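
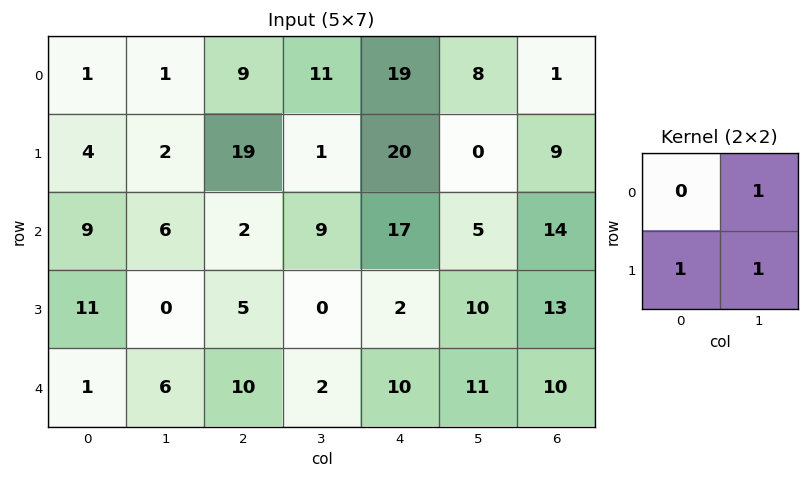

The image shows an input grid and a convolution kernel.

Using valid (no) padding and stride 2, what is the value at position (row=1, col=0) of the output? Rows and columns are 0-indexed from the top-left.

The receptive field on the input at this output position is [9 6 / 11 0]. Elementwise product with the kernel and sum: 6·1 + 11·1 + 0·1.

17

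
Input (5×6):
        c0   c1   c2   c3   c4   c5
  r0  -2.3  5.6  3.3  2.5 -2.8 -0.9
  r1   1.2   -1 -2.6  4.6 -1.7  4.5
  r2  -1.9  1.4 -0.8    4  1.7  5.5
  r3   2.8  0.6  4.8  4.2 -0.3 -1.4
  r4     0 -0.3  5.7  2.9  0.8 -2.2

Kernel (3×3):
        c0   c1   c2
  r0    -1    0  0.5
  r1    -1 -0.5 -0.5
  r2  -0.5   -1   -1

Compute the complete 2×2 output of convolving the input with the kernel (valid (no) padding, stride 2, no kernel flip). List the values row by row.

4.9 -8.85
-9.4 -11.65

Output[0,0]: The receptive field on the input at this output position is [-2.3 5.6 3.3 / 1.2 -1 -2.6 / -1.9 1.4 -0.8]. Elementwise product with the kernel and sum: -2.3·-1 + 3.3·0.5 + 1.2·-1 + -1·-0.5 + -2.6·-0.5 + -1.9·-0.5 + 1.4·-1 + -0.8·-1.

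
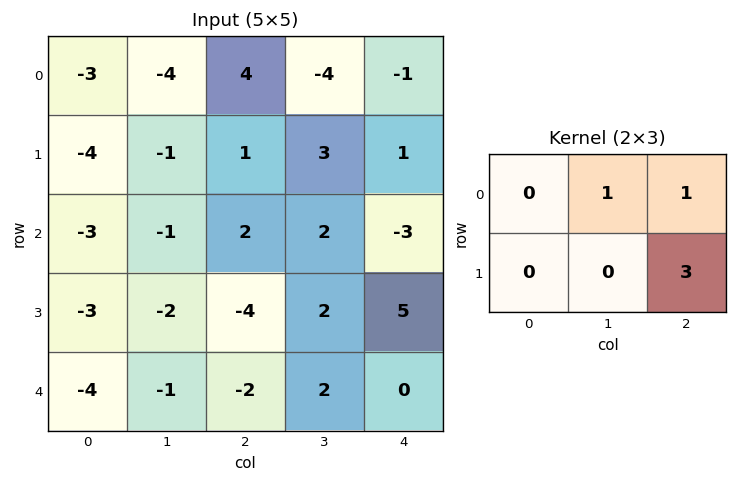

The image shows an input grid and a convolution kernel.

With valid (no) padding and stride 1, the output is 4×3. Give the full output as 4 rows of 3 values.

Output[0,0]: The receptive field on the input at this output position is [-3 -4 4 / -4 -1 1]. Elementwise product with the kernel and sum: -4·1 + 4·1 + 1·3.
Output[0,1]: The receptive field on the input at this output position is [-4 4 -4 / -1 1 3]. Elementwise product with the kernel and sum: 4·1 + -4·1 + 3·3.

3 9 -2
6 10 -5
-11 10 14
-12 4 7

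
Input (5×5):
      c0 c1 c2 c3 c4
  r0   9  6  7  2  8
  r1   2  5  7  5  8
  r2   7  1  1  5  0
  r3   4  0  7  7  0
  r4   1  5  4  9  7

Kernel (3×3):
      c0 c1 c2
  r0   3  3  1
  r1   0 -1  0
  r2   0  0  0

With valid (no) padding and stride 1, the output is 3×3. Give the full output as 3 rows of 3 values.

Output[0,0]: The receptive field on the input at this output position is [9 6 7 / 2 5 7 / 7 1 1]. Elementwise product with the kernel and sum: 9·3 + 6·3 + 7·1 + 5·-1.

47 34 30
27 40 39
25 4 11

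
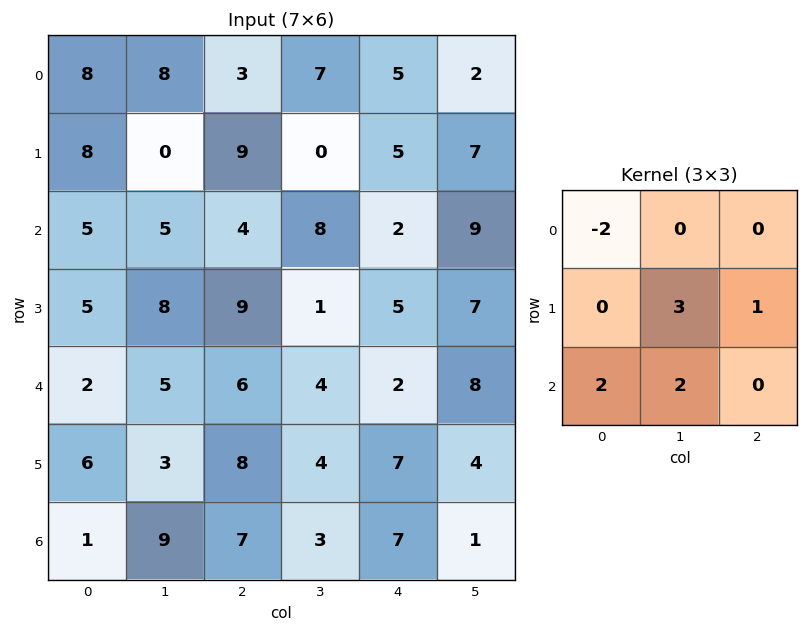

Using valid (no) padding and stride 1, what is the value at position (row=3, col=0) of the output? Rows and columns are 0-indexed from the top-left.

The receptive field on the input at this output position is [5 8 9 / 2 5 6 / 6 3 8]. Elementwise product with the kernel and sum: 5·-2 + 5·3 + 6·1 + 6·2 + 3·2.

29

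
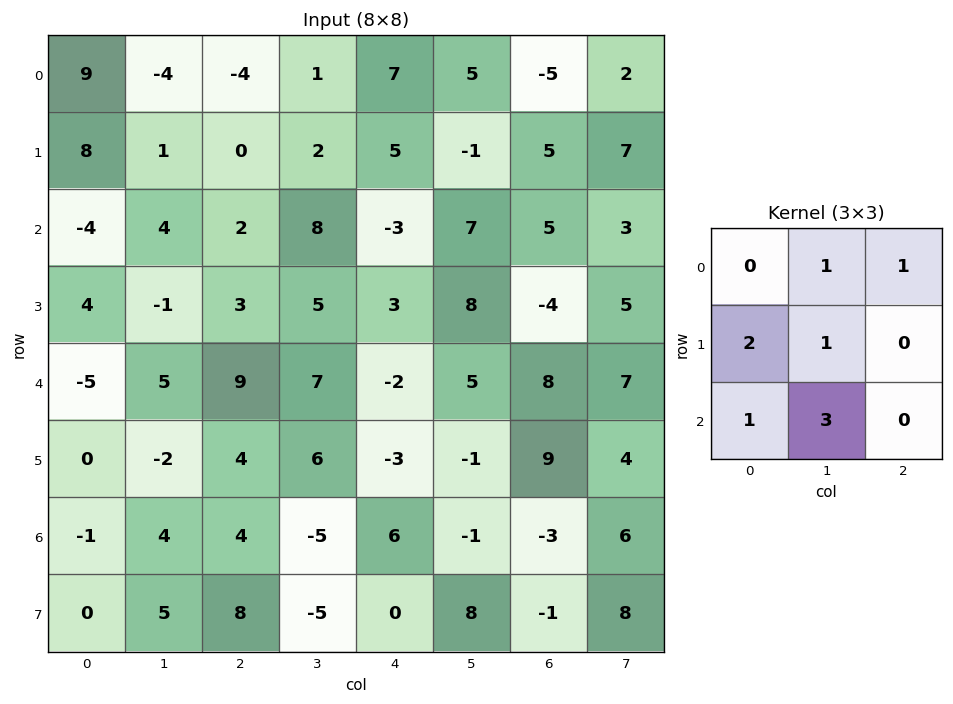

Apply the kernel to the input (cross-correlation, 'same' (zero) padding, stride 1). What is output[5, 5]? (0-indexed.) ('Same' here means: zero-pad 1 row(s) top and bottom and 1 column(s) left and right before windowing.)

9

The receptive field on the zero-padded input at this output position is [-2 5 8 / -3 -1 9 / 6 -1 -3]. Elementwise product with the kernel and sum: 5·1 + 8·1 + -3·2 + -1·1 + 6·1 + -1·3.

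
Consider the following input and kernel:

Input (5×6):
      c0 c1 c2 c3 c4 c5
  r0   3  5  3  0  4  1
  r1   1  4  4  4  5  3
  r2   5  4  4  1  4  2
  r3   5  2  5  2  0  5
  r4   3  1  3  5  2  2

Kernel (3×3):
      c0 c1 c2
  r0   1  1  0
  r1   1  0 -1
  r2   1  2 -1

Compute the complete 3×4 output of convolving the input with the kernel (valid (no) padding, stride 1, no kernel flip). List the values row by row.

14 19 4 12
10 21 17 5
11 10 21 9

Output[0,0]: The receptive field on the input at this output position is [3 5 3 / 1 4 4 / 5 4 4]. Elementwise product with the kernel and sum: 3·1 + 5·1 + 1·1 + 4·-1 + 5·1 + 4·2 + 4·-1.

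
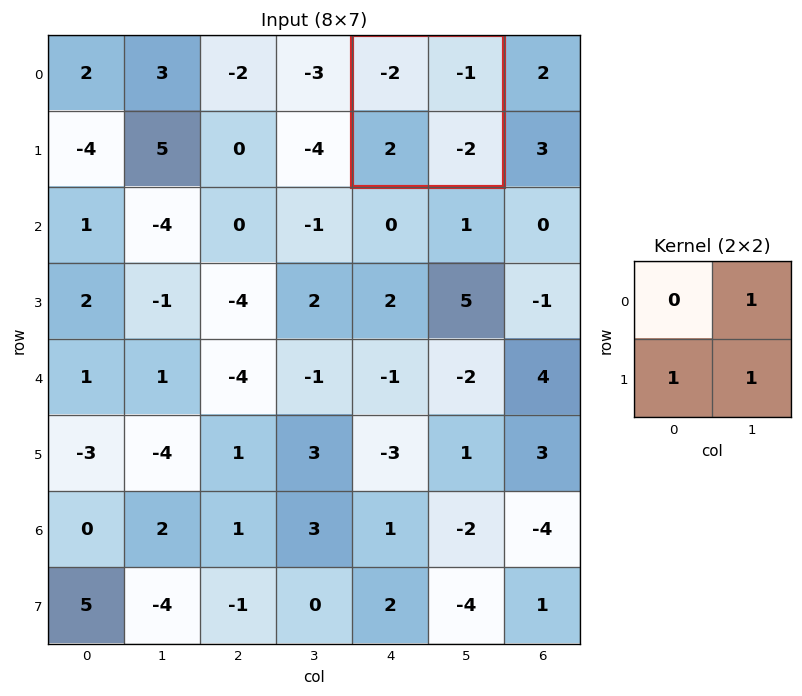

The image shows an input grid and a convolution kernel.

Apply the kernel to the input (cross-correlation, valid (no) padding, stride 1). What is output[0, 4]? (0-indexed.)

-1

The receptive field on the input at this output position is [-2 -1 / 2 -2]. Elementwise product with the kernel and sum: -1·1 + 2·1 + -2·1.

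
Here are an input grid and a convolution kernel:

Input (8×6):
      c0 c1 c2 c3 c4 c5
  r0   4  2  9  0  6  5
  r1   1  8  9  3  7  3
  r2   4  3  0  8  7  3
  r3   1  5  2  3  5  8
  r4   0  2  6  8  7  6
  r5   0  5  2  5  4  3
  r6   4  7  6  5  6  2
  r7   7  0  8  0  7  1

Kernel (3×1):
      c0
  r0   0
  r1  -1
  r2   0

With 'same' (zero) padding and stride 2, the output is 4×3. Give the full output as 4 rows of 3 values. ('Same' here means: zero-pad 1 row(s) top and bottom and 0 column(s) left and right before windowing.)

Output[0,0]: The receptive field on the zero-padded input at this output position is [0 / 4 / 1]. Elementwise product with the kernel and sum: 4·-1.
Output[0,1]: The receptive field on the zero-padded input at this output position is [0 / 9 / 9]. Elementwise product with the kernel and sum: 9·-1.

-4 -9 -6
-4 0 -7
0 -6 -7
-4 -6 -6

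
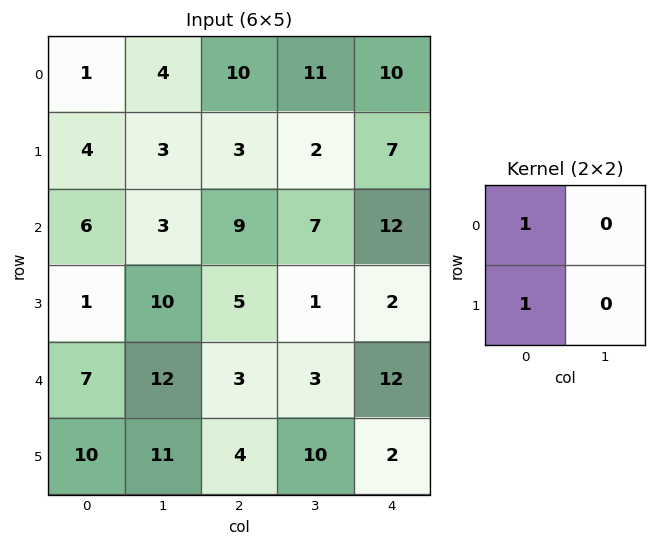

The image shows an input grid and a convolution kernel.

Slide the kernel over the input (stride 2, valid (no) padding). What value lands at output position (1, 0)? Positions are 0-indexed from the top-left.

The receptive field on the input at this output position is [6 3 / 1 10]. Elementwise product with the kernel and sum: 6·1 + 1·1.

7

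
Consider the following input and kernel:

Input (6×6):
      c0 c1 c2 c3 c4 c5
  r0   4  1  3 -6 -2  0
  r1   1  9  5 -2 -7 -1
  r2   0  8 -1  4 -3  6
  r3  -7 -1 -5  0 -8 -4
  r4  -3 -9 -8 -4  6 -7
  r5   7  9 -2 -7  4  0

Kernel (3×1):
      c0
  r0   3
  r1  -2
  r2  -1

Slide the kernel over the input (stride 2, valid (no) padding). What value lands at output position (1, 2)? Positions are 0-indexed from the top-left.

The receptive field on the input at this output position is [-3 / -8 / 6]. Elementwise product with the kernel and sum: -3·3 + -8·-2 + 6·-1.

1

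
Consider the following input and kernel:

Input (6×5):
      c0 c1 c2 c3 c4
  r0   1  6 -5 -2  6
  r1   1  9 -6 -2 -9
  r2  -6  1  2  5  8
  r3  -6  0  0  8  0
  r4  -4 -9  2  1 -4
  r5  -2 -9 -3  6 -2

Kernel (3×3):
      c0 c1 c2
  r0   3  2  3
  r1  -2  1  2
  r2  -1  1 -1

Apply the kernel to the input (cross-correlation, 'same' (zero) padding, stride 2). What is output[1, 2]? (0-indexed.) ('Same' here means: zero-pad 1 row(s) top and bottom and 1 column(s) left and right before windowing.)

-34

The receptive field on the zero-padded input at this output position is [-2 -9 0 / 5 8 0 / 8 0 0]. Elementwise product with the kernel and sum: -2·3 + -9·2 + 0·3 + 5·-2 + 8·1 + 0·2 + 8·-1 + 0·1 + 0·-1.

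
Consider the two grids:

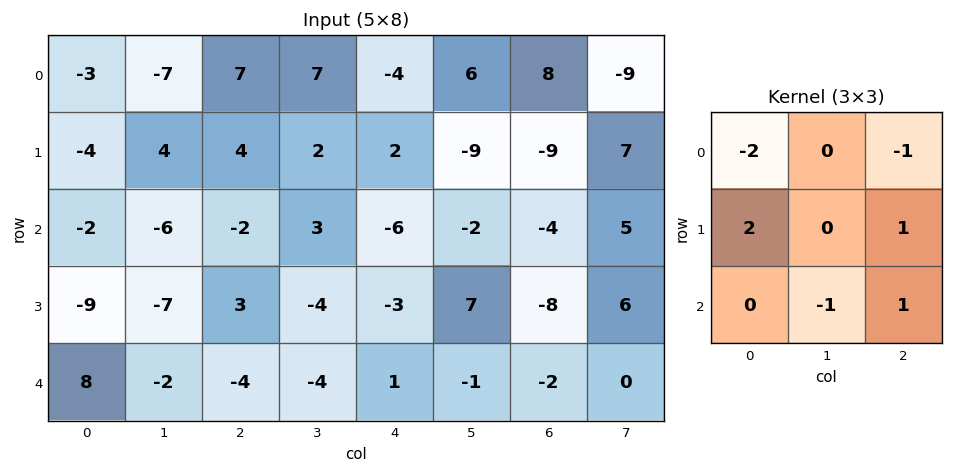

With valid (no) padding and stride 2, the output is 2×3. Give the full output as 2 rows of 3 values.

Output[0,0]: The receptive field on the input at this output position is [-3 -7 7 / -4 4 4 / -2 -6 -2]. Elementwise product with the kernel and sum: -3·-2 + 7·-1 + -4·2 + 4·1 + -6·-1 + -2·1.

-1 -9 -7
-11 18 1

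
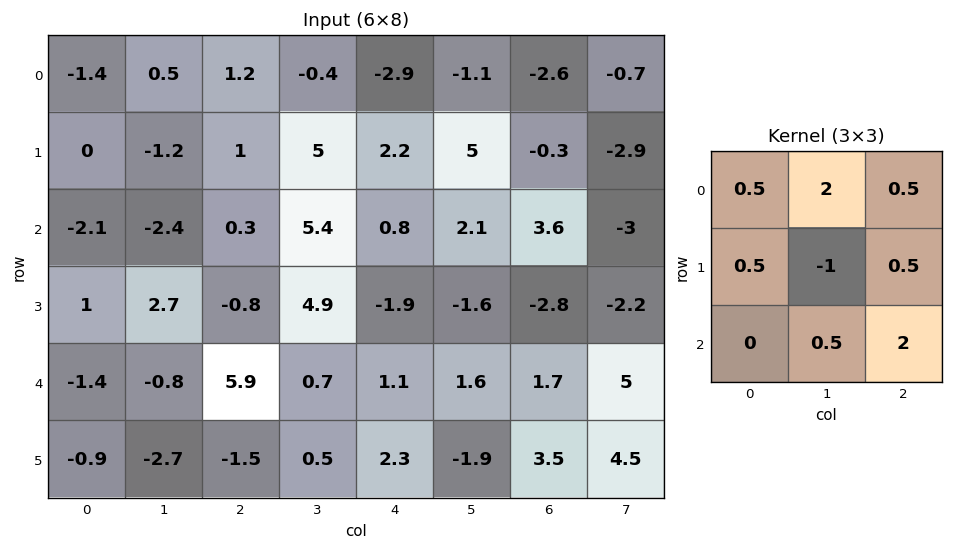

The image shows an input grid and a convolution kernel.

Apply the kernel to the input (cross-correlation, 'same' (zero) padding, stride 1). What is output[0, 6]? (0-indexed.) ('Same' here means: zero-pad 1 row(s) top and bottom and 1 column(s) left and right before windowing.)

The receptive field on the zero-padded input at this output position is [0 0 0 / -1.1 -2.6 -0.7 / 5 -0.3 -2.9]. Elementwise product with the kernel and sum: 0·0.5 + 0·2 + 0·0.5 + -1.1·0.5 + -2.6·-1 + -0.7·0.5 + -0.3·0.5 + -2.9·2.

-4.25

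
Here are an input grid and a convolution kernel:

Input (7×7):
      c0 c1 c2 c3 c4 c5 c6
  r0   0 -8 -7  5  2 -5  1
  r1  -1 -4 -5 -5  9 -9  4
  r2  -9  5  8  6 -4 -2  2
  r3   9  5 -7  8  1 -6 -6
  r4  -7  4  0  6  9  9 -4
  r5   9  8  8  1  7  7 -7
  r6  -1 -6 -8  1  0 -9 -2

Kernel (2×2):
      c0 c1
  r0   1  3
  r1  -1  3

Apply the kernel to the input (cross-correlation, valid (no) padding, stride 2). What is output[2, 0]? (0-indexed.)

The receptive field on the input at this output position is [-7 4 / 9 8]. Elementwise product with the kernel and sum: -7·1 + 4·3 + 9·-1 + 8·3.

20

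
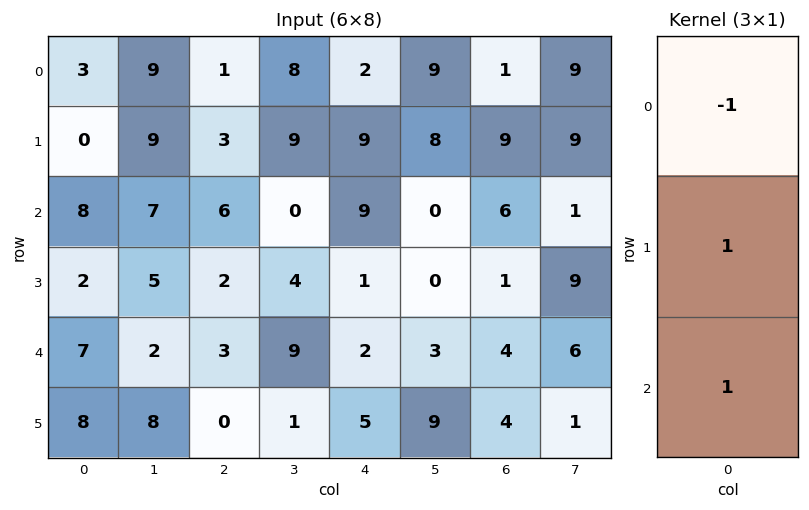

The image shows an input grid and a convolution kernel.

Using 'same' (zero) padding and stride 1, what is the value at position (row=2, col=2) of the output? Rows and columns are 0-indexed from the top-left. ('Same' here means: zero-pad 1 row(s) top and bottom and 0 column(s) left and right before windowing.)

The receptive field on the zero-padded input at this output position is [3 / 6 / 2]. Elementwise product with the kernel and sum: 3·-1 + 6·1 + 2·1.

5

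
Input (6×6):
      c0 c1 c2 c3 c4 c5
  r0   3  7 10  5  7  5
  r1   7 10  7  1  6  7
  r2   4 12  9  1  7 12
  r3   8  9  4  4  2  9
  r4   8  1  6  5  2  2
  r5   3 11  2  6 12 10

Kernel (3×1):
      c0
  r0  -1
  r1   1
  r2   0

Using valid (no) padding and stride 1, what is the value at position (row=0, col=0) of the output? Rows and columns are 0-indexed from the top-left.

4

The receptive field on the input at this output position is [3 / 7 / 4]. Elementwise product with the kernel and sum: 3·-1 + 7·1.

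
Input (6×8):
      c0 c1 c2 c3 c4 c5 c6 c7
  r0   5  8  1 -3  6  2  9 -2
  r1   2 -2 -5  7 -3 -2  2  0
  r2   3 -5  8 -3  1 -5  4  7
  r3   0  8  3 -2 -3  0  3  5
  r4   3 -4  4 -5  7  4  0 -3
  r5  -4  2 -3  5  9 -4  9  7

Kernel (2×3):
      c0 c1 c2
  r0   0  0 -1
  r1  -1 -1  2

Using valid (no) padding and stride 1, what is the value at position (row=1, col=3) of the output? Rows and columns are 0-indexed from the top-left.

-6

The receptive field on the input at this output position is [7 -3 -2 / -3 1 -5]. Elementwise product with the kernel and sum: -2·-1 + -3·-1 + 1·-1 + -5·2.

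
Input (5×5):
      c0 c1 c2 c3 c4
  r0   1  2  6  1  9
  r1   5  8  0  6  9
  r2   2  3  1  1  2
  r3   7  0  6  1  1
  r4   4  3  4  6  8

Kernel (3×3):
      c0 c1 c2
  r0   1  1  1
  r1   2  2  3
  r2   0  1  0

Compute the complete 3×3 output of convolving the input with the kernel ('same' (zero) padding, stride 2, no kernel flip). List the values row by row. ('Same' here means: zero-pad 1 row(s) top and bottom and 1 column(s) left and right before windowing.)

13 19 29
33 31 22
24 39 30

Output[0,0]: The receptive field on the zero-padded input at this output position is [0 0 0 / 0 1 2 / 0 5 8]. Elementwise product with the kernel and sum: 0·1 + 0·1 + 0·1 + 0·2 + 1·2 + 2·3 + 5·1.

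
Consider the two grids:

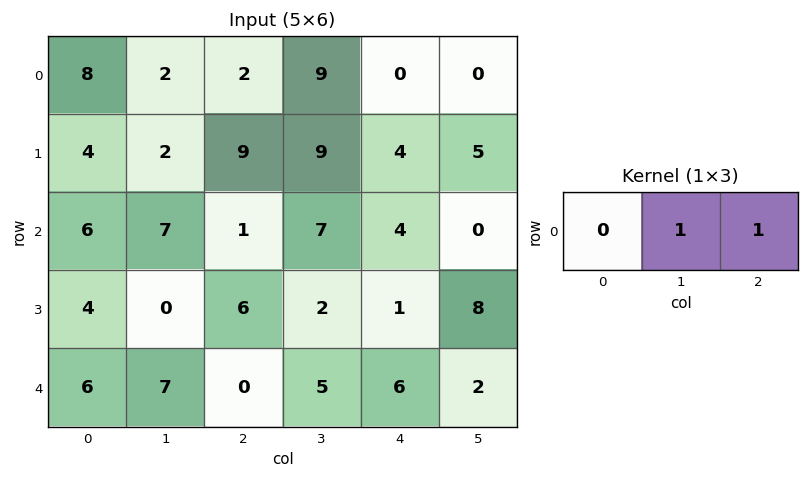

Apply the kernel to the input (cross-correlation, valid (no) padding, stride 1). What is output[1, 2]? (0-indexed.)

The receptive field on the input at this output position is [9 9 4]. Elementwise product with the kernel and sum: 9·1 + 4·1.

13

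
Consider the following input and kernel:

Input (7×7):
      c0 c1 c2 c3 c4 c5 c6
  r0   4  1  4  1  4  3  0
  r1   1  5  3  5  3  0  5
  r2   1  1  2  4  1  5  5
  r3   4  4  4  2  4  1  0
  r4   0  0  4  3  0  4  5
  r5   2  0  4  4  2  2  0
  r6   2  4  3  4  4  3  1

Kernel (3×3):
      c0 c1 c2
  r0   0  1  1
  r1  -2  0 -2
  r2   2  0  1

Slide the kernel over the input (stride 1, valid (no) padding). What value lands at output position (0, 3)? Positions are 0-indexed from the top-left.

10

The receptive field on the input at this output position is [1 4 3 / 5 3 0 / 4 1 5]. Elementwise product with the kernel and sum: 4·1 + 3·1 + 5·-2 + 0·-2 + 4·2 + 5·1.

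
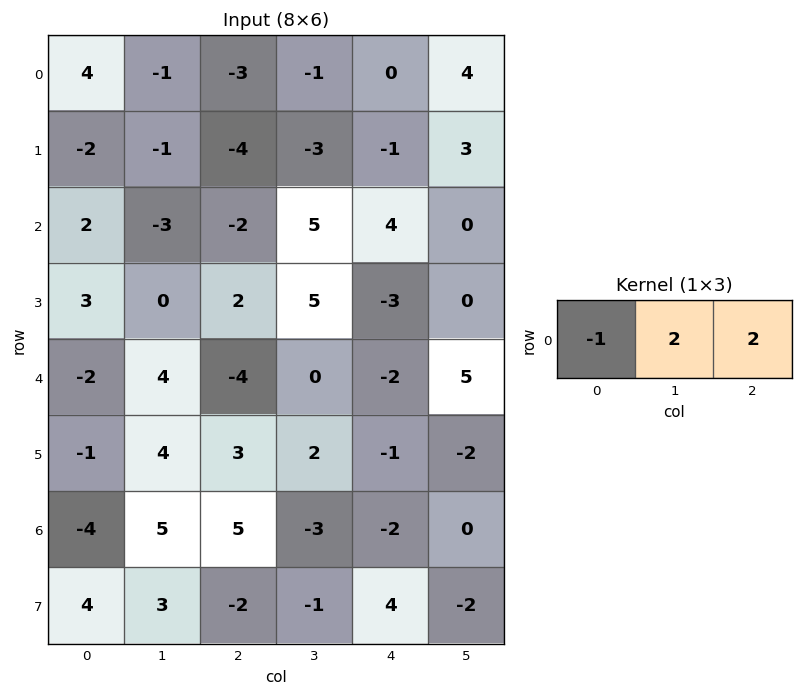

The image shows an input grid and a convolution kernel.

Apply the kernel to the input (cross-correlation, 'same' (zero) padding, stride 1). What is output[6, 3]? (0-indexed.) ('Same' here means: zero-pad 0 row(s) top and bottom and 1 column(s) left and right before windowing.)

-15

The receptive field on the zero-padded input at this output position is [5 -3 -2]. Elementwise product with the kernel and sum: 5·-1 + -3·2 + -2·2.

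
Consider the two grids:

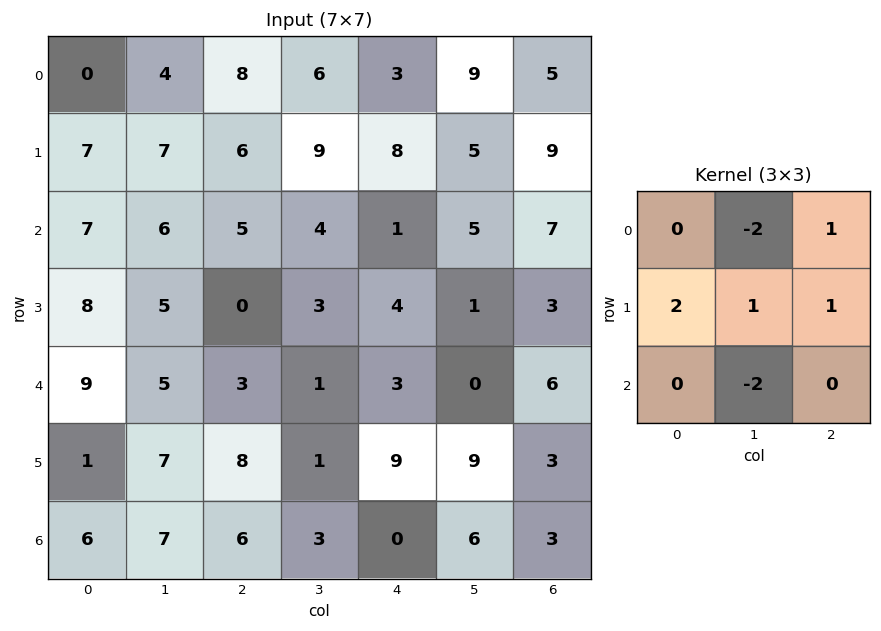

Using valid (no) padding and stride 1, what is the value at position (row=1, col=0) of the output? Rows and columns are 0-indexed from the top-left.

The receptive field on the input at this output position is [7 7 6 / 7 6 5 / 8 5 0]. Elementwise product with the kernel and sum: 7·-2 + 6·1 + 7·2 + 6·1 + 5·1 + 5·-2.

7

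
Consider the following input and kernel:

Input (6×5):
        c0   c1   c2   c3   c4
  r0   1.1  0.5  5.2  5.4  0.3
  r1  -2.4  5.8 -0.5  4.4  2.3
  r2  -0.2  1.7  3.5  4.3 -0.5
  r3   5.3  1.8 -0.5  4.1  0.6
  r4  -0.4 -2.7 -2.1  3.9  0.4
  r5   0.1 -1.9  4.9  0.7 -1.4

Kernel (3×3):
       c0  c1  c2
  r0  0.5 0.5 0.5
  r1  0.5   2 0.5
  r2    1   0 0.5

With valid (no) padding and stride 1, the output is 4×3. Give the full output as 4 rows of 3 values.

Output[0,0]: The receptive field on the input at this output position is [1.1 0.5 5.2 / -2.4 5.8 -0.5 / -0.2 1.7 3.5]. Elementwise product with the kernel and sum: 1.1·0.5 + 0.5·0.5 + 5.2·0.5 + -2.4·0.5 + 5.8·2 + -0.5·0.5 + -0.2·1 + 3.5·0.5.

15.1 13.5 18.4
11.55 18.7 13
7.05 5.95 10
-0.8 -2.45 13.25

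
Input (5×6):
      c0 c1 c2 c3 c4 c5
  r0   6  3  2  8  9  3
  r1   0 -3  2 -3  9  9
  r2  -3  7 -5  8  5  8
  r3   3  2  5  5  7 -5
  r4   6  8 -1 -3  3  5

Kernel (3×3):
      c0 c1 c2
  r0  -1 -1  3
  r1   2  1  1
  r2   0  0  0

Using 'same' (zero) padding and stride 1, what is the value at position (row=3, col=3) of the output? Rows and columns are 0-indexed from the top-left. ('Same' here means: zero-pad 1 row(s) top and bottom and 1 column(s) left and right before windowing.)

34

The receptive field on the zero-padded input at this output position is [-5 8 5 / 5 5 7 / -1 -3 3]. Elementwise product with the kernel and sum: -5·-1 + 8·-1 + 5·3 + 5·2 + 5·1 + 7·1.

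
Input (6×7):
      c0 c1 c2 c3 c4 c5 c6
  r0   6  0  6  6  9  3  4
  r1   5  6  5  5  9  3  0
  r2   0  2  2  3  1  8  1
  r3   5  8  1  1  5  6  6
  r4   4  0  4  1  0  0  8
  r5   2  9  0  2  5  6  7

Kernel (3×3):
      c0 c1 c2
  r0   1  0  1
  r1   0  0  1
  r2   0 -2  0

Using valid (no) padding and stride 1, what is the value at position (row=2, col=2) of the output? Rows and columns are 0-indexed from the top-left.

6

The receptive field on the input at this output position is [2 3 1 / 1 1 5 / 4 1 0]. Elementwise product with the kernel and sum: 2·1 + 1·1 + 5·1 + 1·-2.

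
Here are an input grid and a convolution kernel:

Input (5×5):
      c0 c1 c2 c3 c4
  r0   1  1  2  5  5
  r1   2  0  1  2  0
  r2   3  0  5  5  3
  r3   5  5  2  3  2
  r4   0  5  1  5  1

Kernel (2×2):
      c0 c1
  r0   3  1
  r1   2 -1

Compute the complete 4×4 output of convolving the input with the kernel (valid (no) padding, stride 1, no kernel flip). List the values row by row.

8 4 11 24
12 -4 10 13
14 13 21 22
15 26 6 20

Output[0,0]: The receptive field on the input at this output position is [1 1 / 2 0]. Elementwise product with the kernel and sum: 1·3 + 1·1 + 2·2 + 0·-1.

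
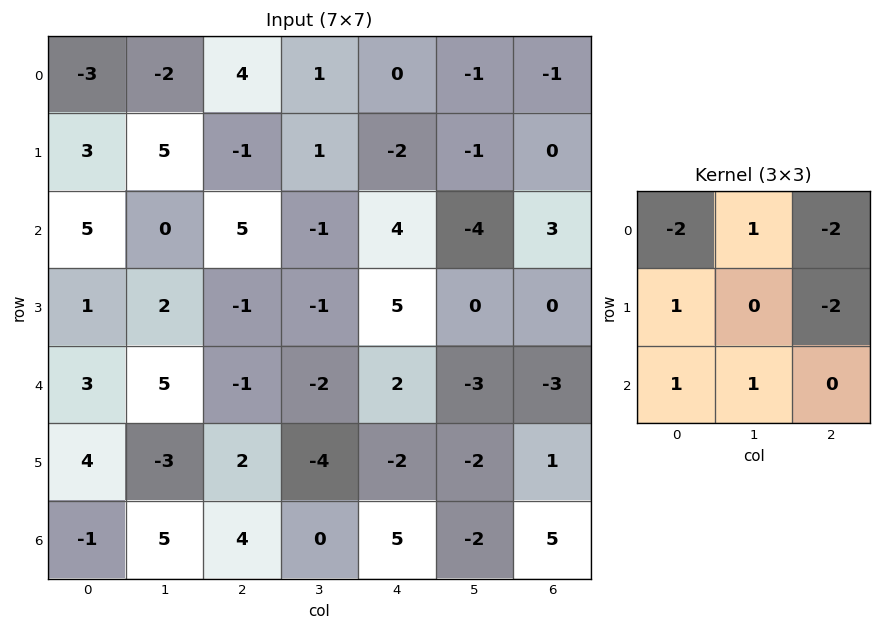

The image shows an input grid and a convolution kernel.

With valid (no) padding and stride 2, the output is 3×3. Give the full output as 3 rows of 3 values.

6 0 -1
-9 -33 -14
5 6 -2

Output[0,0]: The receptive field on the input at this output position is [-3 -2 4 / 3 5 -1 / 5 0 5]. Elementwise product with the kernel and sum: -3·-2 + -2·1 + 4·-2 + 3·1 + -1·-2 + 5·1 + 0·1.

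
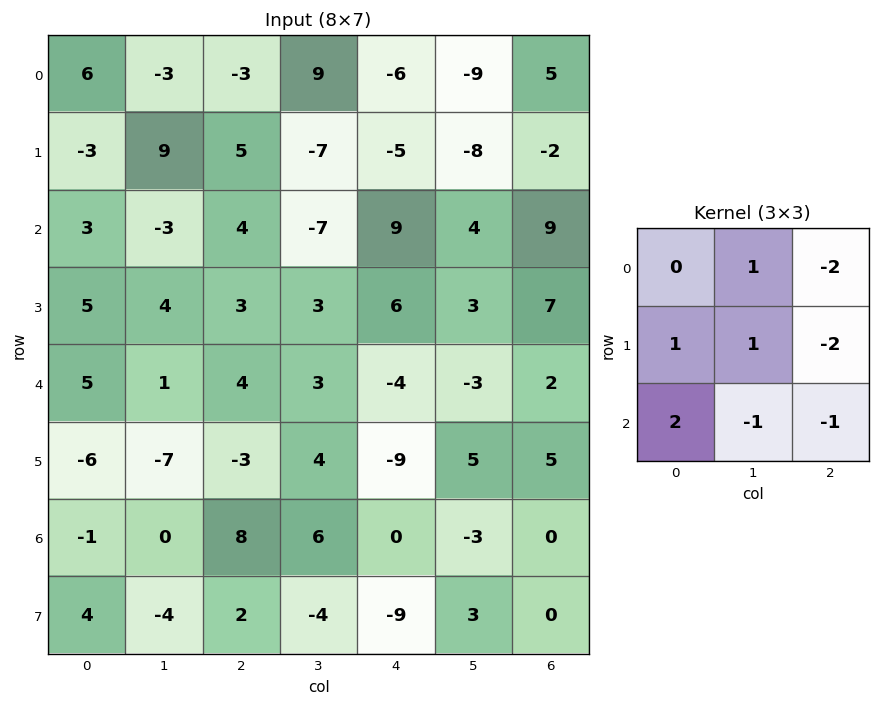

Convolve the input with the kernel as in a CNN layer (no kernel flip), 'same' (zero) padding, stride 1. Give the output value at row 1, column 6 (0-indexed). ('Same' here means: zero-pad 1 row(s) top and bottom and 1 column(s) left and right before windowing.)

-6

The receptive field on the zero-padded input at this output position is [-9 5 0 / -8 -2 0 / 4 9 0]. Elementwise product with the kernel and sum: 5·1 + 0·-2 + -8·1 + -2·1 + 0·-2 + 4·2 + 9·-1 + 0·-1.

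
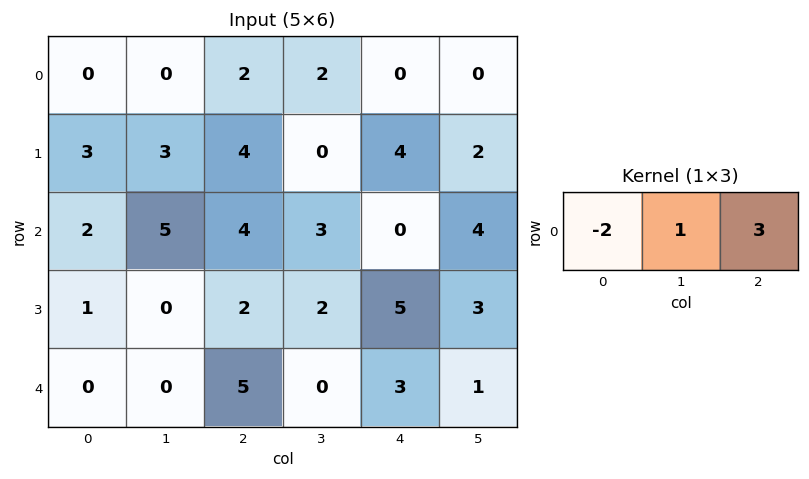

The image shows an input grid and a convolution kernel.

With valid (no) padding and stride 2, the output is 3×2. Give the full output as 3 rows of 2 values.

6 -2
13 -5
15 -1

Output[0,0]: The receptive field on the input at this output position is [0 0 2]. Elementwise product with the kernel and sum: 0·-2 + 0·1 + 2·3.
Output[0,1]: The receptive field on the input at this output position is [2 2 0]. Elementwise product with the kernel and sum: 2·-2 + 2·1 + 0·3.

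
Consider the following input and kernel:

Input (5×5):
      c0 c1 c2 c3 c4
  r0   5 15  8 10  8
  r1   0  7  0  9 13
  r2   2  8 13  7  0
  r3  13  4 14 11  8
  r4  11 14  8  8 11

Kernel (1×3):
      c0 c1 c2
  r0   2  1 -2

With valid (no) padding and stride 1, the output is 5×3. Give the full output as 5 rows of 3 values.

Output[0,0]: The receptive field on the input at this output position is [5 15 8]. Elementwise product with the kernel and sum: 5·2 + 15·1 + 8·-2.

9 18 10
7 -4 -17
-14 15 33
2 0 23
20 20 2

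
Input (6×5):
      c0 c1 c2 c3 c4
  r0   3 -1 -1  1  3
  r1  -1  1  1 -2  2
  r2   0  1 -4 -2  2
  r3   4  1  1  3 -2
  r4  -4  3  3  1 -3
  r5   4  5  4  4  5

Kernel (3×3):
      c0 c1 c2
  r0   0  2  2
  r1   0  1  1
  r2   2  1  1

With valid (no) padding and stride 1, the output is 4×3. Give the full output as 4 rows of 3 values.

-5 -5 0
11 -2 3
-6 2 5
27 30 17

Output[0,0]: The receptive field on the input at this output position is [3 -1 -1 / -1 1 1 / 0 1 -4]. Elementwise product with the kernel and sum: -1·2 + -1·2 + 1·1 + 1·1 + 0·2 + 1·1 + -4·1.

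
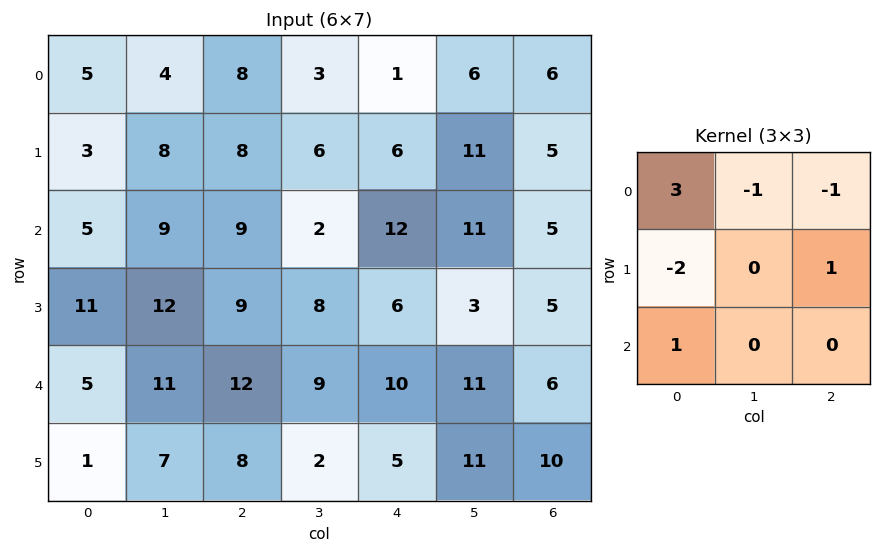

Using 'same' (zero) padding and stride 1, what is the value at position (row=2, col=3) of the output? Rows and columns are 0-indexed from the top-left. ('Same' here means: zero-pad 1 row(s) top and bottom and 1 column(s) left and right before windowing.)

The receptive field on the zero-padded input at this output position is [8 6 6 / 9 2 12 / 9 8 6]. Elementwise product with the kernel and sum: 8·3 + 6·-1 + 6·-1 + 9·-2 + 12·1 + 9·1.

15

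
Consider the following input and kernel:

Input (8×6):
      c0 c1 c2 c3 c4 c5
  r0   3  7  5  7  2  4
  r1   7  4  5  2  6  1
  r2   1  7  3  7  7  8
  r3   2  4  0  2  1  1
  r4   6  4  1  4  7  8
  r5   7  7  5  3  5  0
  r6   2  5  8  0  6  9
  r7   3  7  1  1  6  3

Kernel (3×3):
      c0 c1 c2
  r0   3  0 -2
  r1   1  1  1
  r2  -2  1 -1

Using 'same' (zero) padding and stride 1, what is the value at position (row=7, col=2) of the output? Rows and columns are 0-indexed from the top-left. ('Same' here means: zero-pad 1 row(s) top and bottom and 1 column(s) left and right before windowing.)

The receptive field on the zero-padded input at this output position is [5 8 0 / 7 1 1 / 0 0 0]. Elementwise product with the kernel and sum: 5·3 + 0·-2 + 7·1 + 1·1 + 1·1 + 0·-2 + 0·1 + 0·-1.

24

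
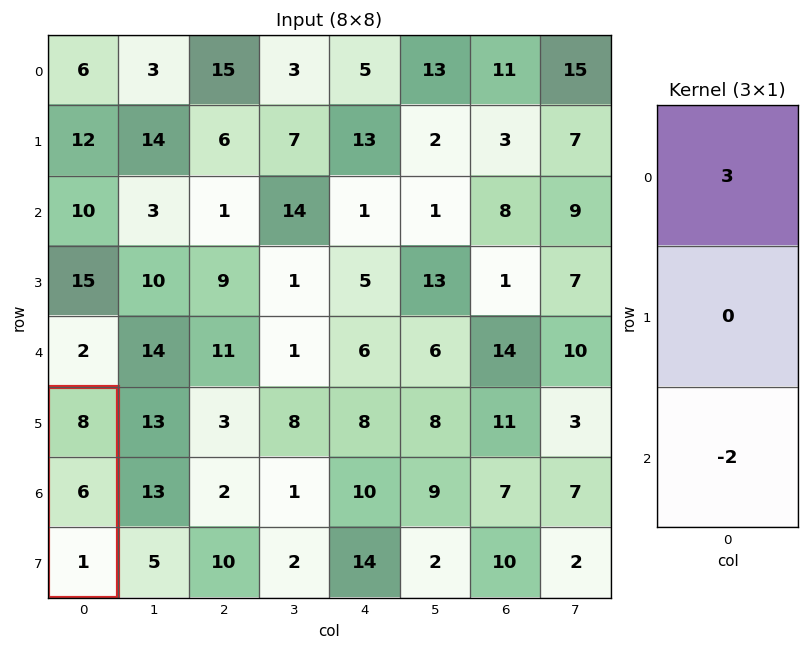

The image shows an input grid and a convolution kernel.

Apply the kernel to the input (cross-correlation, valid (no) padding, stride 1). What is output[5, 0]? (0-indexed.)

22

The receptive field on the input at this output position is [8 / 6 / 1]. Elementwise product with the kernel and sum: 8·3 + 1·-2.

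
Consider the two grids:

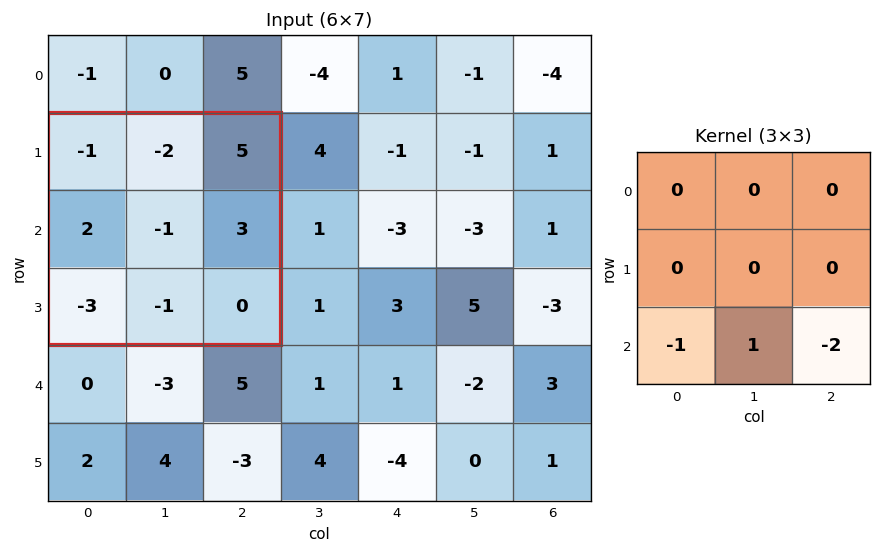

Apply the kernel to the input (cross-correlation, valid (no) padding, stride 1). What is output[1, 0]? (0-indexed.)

2

The receptive field on the input at this output position is [-1 -2 5 / 2 -1 3 / -3 -1 0]. Elementwise product with the kernel and sum: -3·-1 + -1·1 + 0·-2.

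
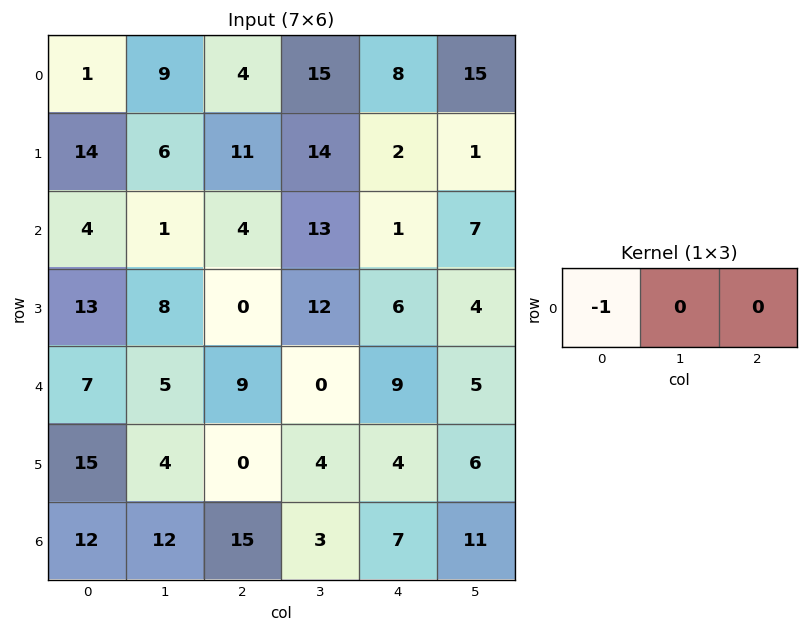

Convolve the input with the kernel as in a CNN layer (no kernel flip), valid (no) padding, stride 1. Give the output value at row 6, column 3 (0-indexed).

-3

The receptive field on the input at this output position is [3 7 11]. Elementwise product with the kernel and sum: 3·-1.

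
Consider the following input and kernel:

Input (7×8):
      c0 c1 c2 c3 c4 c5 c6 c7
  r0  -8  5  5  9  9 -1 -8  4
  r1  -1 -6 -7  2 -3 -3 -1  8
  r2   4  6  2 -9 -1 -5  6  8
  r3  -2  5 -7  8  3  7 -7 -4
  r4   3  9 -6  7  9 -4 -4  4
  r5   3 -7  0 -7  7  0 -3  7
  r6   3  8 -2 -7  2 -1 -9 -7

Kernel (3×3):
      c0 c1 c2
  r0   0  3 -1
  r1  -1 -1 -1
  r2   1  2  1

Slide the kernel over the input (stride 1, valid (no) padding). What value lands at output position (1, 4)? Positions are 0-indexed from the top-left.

2

The receptive field on the input at this output position is [-3 -3 -1 / -1 -5 6 / 3 7 -7]. Elementwise product with the kernel and sum: -3·3 + -1·-1 + -1·-1 + -5·-1 + 6·-1 + 3·1 + 7·2 + -7·1.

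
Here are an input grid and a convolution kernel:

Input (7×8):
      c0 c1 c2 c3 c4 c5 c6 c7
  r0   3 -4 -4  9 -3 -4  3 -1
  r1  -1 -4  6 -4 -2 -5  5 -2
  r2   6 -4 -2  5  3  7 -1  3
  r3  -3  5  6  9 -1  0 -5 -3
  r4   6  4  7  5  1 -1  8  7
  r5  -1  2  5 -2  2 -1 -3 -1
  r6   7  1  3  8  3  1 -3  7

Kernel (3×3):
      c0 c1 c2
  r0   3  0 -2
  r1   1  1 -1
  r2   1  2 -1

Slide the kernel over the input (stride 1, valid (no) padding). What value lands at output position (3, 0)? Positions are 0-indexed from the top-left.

The receptive field on the input at this output position is [-3 5 6 / 6 4 7 / -1 2 5]. Elementwise product with the kernel and sum: -3·3 + 6·-2 + 6·1 + 4·1 + 7·-1 + -1·1 + 2·2 + 5·-1.

-20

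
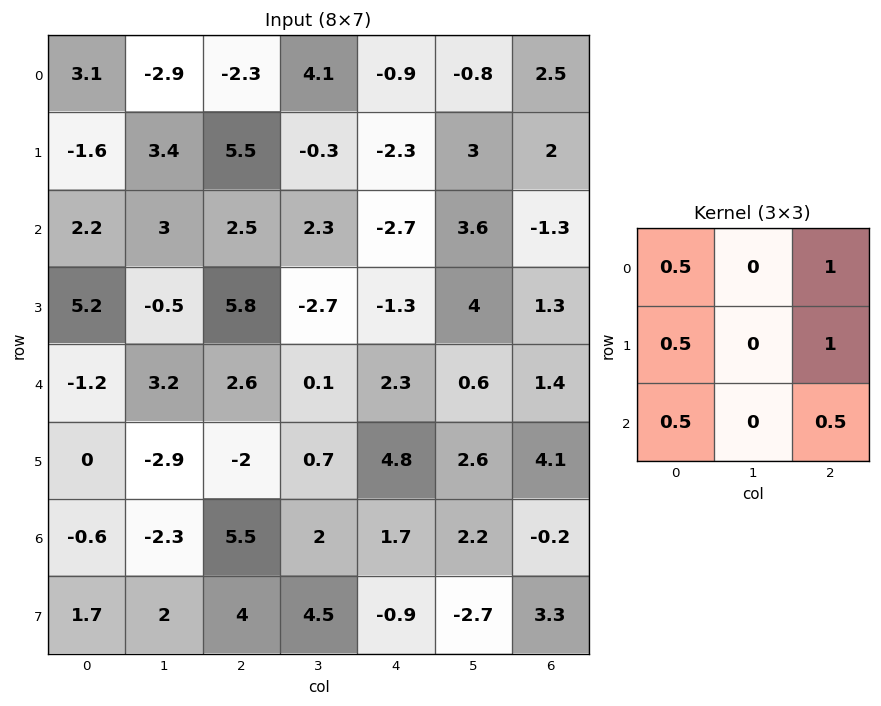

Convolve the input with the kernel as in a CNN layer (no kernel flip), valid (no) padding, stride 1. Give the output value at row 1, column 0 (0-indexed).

The receptive field on the input at this output position is [-1.6 3.4 5.5 / 2.2 3 2.5 / 5.2 -0.5 5.8]. Elementwise product with the kernel and sum: -1.6·0.5 + 5.5·1 + 2.2·0.5 + 2.5·1 + 5.2·0.5 + 5.8·0.5.

13.8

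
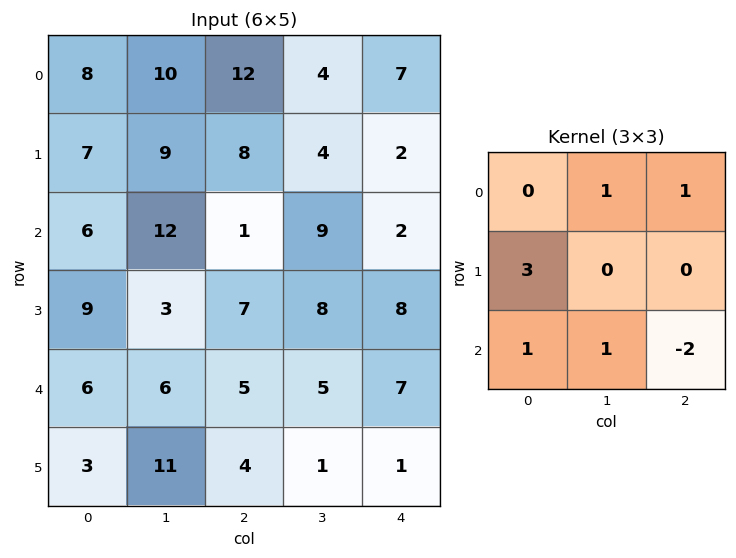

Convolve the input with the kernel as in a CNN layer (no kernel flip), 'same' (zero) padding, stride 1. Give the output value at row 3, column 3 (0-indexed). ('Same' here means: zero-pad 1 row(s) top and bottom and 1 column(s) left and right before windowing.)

The receptive field on the zero-padded input at this output position is [1 9 2 / 7 8 8 / 5 5 7]. Elementwise product with the kernel and sum: 9·1 + 2·1 + 7·3 + 5·1 + 5·1 + 7·-2.

28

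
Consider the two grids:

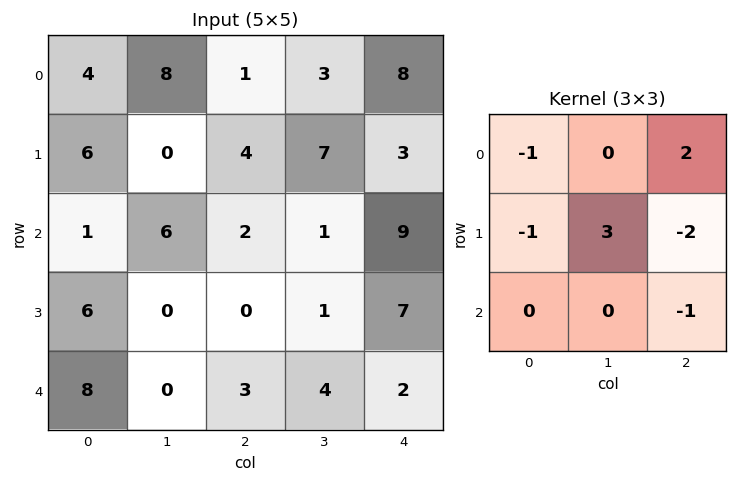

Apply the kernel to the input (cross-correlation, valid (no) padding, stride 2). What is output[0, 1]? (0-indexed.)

The receptive field on the input at this output position is [1 3 8 / 4 7 3 / 2 1 9]. Elementwise product with the kernel and sum: 1·-1 + 8·2 + 4·-1 + 7·3 + 3·-2 + 9·-1.

17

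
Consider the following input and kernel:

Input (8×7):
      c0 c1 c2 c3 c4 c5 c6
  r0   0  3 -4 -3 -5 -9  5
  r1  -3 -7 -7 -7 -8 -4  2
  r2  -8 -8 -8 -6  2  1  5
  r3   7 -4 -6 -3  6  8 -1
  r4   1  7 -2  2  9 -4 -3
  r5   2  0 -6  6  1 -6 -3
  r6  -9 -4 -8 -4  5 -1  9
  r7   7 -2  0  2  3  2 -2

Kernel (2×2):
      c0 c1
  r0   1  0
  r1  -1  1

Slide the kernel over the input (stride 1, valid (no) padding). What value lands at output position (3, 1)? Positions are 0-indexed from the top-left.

-13

The receptive field on the input at this output position is [-4 -6 / 7 -2]. Elementwise product with the kernel and sum: -4·1 + 7·-1 + -2·1.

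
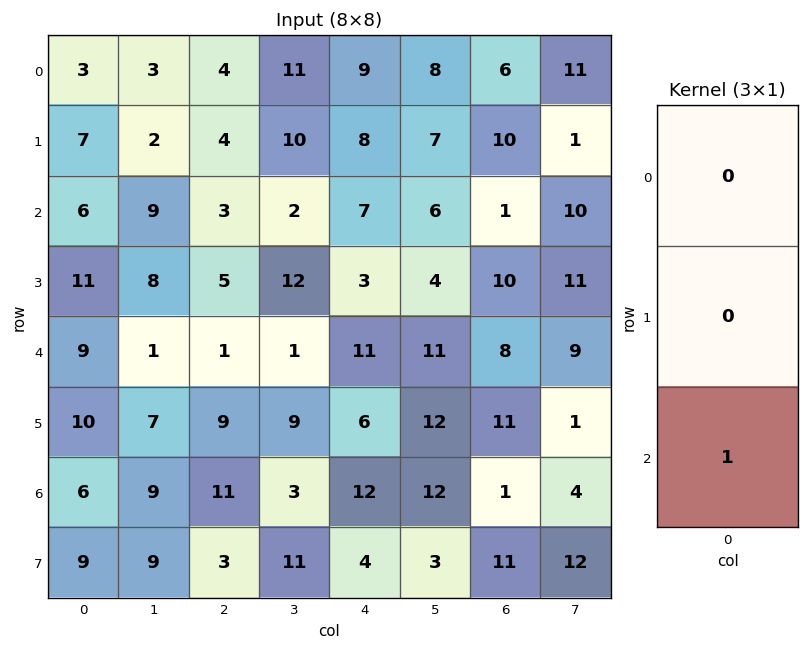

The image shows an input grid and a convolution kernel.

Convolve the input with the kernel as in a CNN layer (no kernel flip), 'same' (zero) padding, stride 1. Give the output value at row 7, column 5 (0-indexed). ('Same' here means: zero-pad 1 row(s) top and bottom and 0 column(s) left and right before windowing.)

The receptive field on the zero-padded input at this output position is [12 / 3 / 0]. Elementwise product with the kernel and sum: 0·1.

0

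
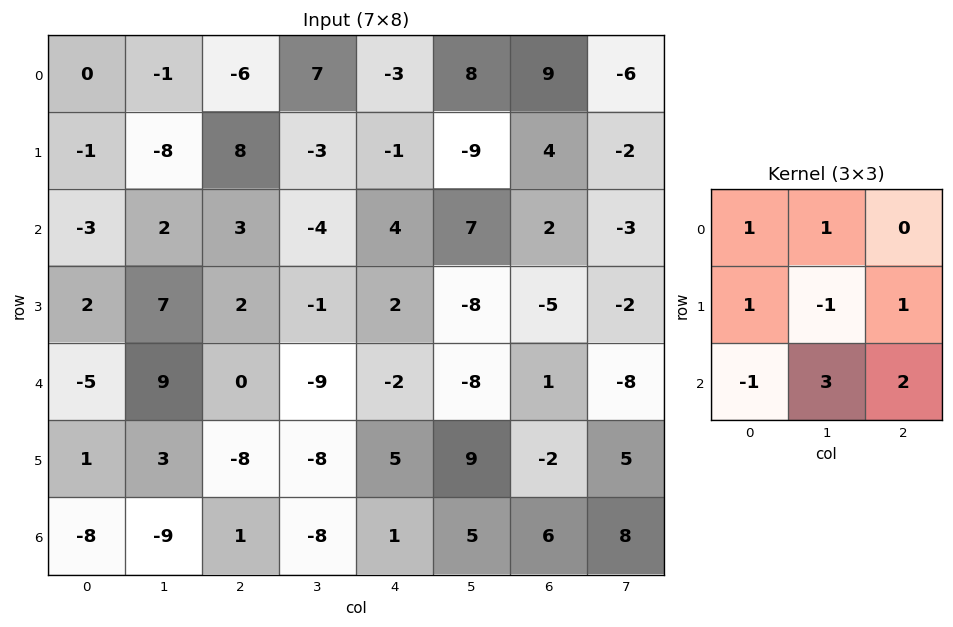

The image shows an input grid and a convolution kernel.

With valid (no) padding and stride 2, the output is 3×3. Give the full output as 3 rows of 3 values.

Output[0,0]: The receptive field on the input at this output position is [0 -1 -6 / -1 -8 8 / -3 2 3]. Elementwise product with the kernel and sum: 0·1 + -1·1 + -1·1 + -8·-1 + 8·1 + -3·-1 + 2·3 + 3·2.

29 4 38
28 -27 -4
-23 -27 10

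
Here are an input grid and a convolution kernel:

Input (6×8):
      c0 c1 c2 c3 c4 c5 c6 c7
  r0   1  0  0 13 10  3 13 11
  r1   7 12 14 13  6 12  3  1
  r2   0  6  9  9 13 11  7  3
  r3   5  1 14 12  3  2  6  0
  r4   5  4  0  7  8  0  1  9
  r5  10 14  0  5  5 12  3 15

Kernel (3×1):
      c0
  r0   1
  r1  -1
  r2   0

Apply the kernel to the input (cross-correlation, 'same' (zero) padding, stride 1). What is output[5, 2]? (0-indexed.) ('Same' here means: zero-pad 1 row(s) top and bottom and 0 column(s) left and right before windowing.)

The receptive field on the zero-padded input at this output position is [0 / 0 / 0]. Elementwise product with the kernel and sum: 0·1 + 0·-1.

0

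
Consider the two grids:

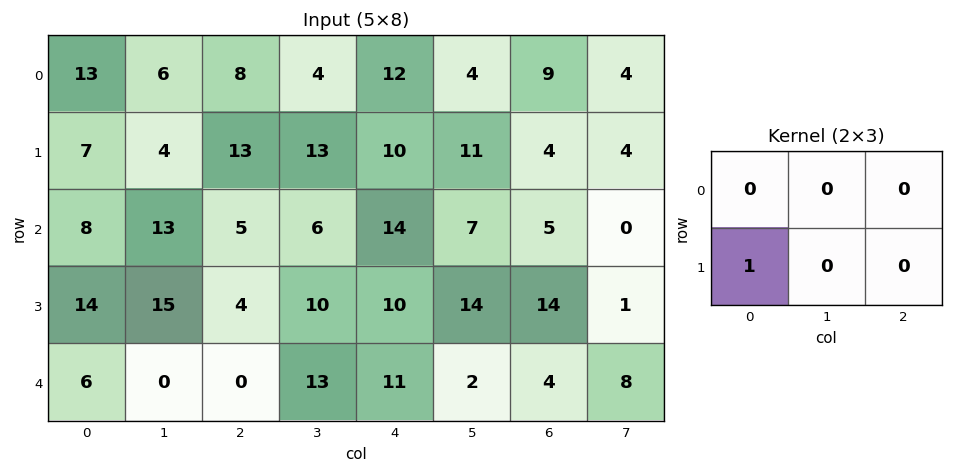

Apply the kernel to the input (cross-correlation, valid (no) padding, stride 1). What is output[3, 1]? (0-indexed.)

0

The receptive field on the input at this output position is [15 4 10 / 0 0 13]. Elementwise product with the kernel and sum: 0·1.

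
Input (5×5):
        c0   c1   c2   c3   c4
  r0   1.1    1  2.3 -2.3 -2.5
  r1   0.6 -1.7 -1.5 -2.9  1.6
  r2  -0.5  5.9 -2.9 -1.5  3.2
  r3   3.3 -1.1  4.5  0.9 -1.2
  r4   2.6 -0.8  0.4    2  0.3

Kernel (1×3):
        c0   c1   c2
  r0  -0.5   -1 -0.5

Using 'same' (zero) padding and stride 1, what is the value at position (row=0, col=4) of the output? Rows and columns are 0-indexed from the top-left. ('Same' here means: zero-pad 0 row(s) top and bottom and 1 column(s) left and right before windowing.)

3.65

The receptive field on the zero-padded input at this output position is [-2.3 -2.5 0]. Elementwise product with the kernel and sum: -2.3·-0.5 + -2.5·-1 + 0·-0.5.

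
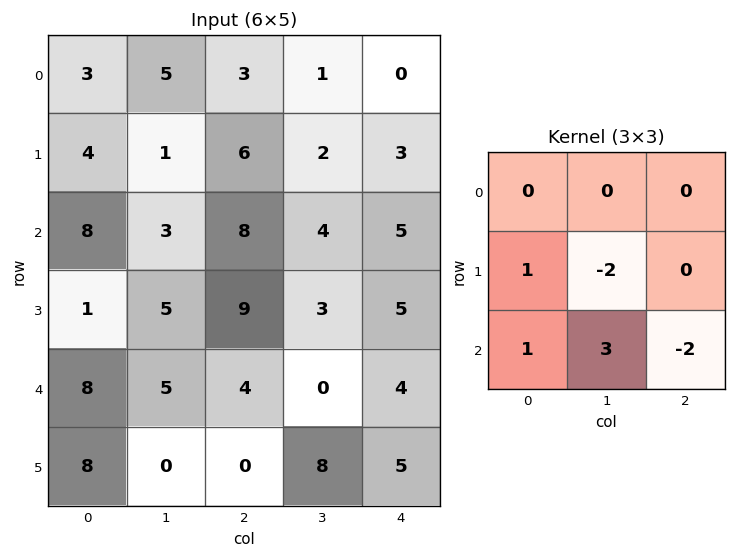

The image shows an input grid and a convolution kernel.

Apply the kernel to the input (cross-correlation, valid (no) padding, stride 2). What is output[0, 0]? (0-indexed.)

The receptive field on the input at this output position is [3 5 3 / 4 1 6 / 8 3 8]. Elementwise product with the kernel and sum: 4·1 + 1·-2 + 8·1 + 3·3 + 8·-2.

3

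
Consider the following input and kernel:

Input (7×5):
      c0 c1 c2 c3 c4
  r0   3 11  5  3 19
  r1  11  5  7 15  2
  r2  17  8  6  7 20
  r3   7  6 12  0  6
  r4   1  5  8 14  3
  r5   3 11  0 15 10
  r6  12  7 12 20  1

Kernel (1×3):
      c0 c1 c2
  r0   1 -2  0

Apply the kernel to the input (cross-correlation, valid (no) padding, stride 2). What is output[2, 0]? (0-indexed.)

The receptive field on the input at this output position is [1 5 8]. Elementwise product with the kernel and sum: 1·1 + 5·-2.

-9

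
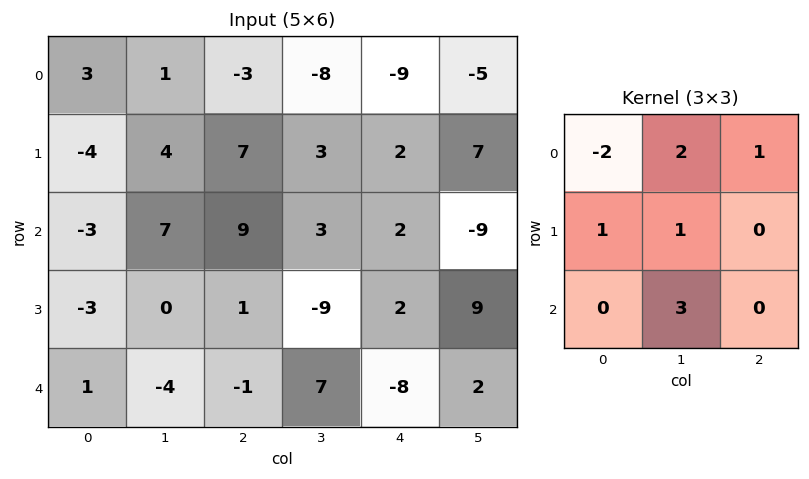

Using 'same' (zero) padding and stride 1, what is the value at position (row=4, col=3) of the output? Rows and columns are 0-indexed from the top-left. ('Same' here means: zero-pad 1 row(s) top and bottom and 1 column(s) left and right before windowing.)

The receptive field on the zero-padded input at this output position is [1 -9 2 / -1 7 -8 / 0 0 0]. Elementwise product with the kernel and sum: 1·-2 + -9·2 + 2·1 + -1·1 + 7·1 + 0·3.

-12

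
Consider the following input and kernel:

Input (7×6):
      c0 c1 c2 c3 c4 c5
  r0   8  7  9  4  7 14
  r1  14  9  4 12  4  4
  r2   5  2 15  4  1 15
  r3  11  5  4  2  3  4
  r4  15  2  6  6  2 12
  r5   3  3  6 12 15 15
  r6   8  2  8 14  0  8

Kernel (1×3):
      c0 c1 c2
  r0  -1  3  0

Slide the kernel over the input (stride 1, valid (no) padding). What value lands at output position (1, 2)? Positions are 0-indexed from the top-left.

32

The receptive field on the input at this output position is [4 12 4]. Elementwise product with the kernel and sum: 4·-1 + 12·3.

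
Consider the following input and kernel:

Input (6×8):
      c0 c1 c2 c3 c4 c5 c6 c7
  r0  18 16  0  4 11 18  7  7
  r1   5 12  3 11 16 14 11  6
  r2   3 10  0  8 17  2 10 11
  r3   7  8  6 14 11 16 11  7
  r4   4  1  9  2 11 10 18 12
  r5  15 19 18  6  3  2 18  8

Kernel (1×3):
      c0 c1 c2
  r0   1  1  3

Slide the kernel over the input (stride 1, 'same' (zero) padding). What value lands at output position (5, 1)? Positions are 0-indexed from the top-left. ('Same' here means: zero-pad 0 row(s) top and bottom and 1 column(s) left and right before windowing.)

88

The receptive field on the zero-padded input at this output position is [15 19 18]. Elementwise product with the kernel and sum: 15·1 + 19·1 + 18·3.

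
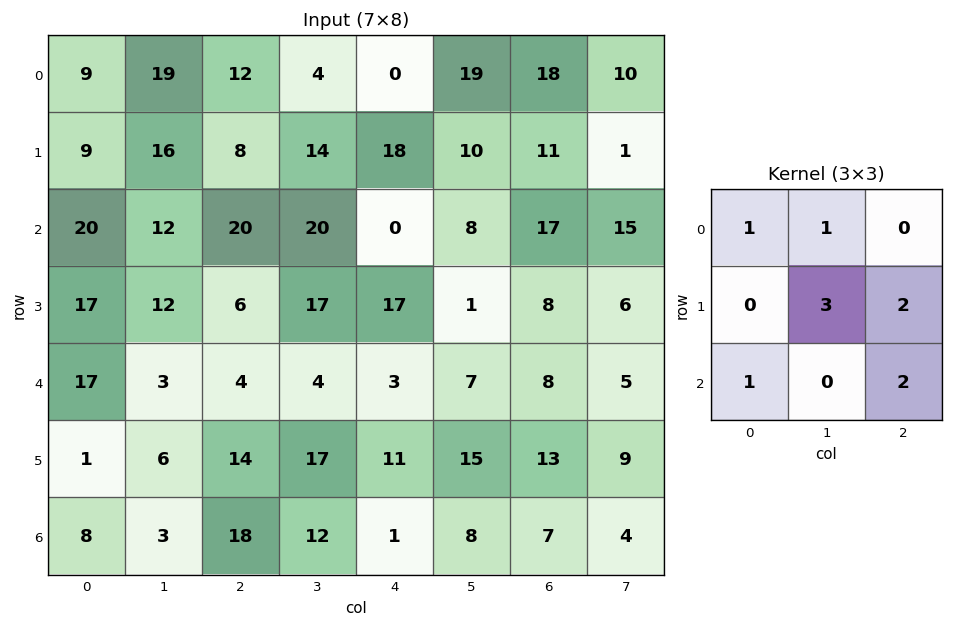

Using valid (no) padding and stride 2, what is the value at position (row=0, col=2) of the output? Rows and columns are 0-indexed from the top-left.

The receptive field on the input at this output position is [0 19 18 / 18 10 11 / 0 8 17]. Elementwise product with the kernel and sum: 0·1 + 19·1 + 10·3 + 11·2 + 0·1 + 17·2.

105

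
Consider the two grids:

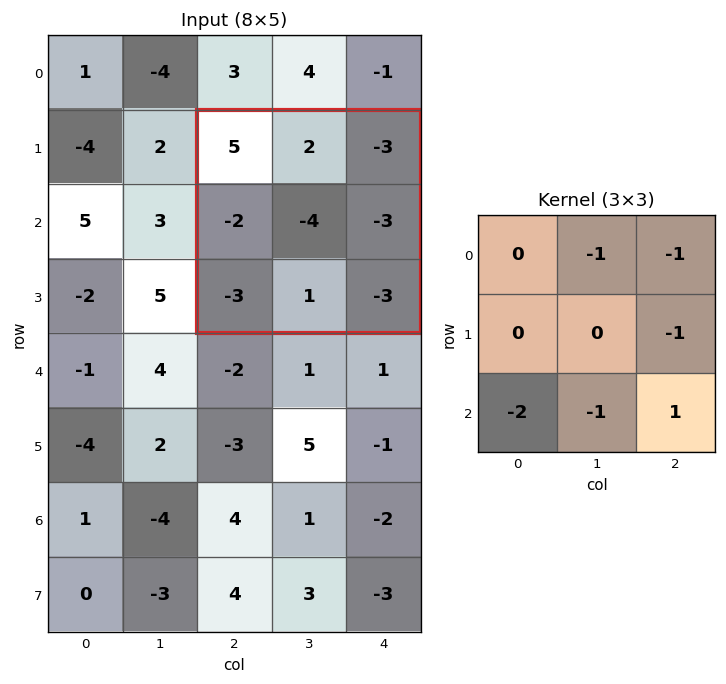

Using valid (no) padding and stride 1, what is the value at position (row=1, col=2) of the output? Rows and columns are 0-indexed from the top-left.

The receptive field on the input at this output position is [5 2 -3 / -2 -4 -3 / -3 1 -3]. Elementwise product with the kernel and sum: 2·-1 + -3·-1 + -3·-1 + -3·-2 + 1·-1 + -3·1.

6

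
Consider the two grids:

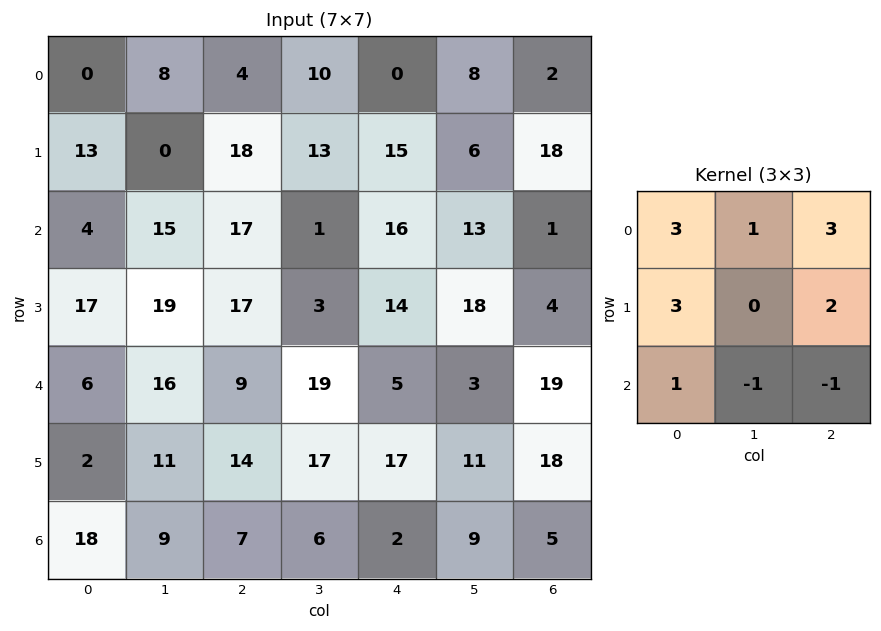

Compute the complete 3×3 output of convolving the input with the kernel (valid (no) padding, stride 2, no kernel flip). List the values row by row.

Output[0,0]: The receptive field on the input at this output position is [0 8 4 / 13 0 18 / 4 15 17]. Elementwise product with the kernel and sum: 0·3 + 8·1 + 4·3 + 13·3 + 18·2 + 4·1 + 15·-1 + 17·-1.
Output[0,1]: The receptive field on the input at this output position is [4 10 0 / 18 13 15 / 17 1 16]. Elementwise product with the kernel and sum: 4·3 + 10·1 + 0·3 + 18·3 + 15·2 + 17·1 + 1·-1 + 16·-1.

67 106 97
144 164 97
97 136 150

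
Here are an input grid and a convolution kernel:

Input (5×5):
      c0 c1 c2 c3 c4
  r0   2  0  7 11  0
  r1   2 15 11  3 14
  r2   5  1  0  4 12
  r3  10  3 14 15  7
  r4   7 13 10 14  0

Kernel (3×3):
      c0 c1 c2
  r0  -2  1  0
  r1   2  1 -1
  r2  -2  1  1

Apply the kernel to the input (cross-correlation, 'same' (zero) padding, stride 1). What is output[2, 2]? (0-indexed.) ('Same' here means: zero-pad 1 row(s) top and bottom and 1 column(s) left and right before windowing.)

The receptive field on the zero-padded input at this output position is [15 11 3 / 1 0 4 / 3 14 15]. Elementwise product with the kernel and sum: 15·-2 + 11·1 + 1·2 + 0·1 + 4·-1 + 3·-2 + 14·1 + 15·1.

2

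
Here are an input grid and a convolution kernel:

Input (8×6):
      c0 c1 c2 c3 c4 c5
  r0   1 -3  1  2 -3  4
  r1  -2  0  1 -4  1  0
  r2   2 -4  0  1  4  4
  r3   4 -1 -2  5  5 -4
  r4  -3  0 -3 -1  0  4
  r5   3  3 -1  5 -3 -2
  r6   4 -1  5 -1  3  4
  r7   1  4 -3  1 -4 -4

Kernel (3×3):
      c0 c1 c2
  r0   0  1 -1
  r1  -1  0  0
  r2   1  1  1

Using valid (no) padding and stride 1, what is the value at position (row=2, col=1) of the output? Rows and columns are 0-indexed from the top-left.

The receptive field on the input at this output position is [-4 0 1 / -1 -2 5 / 0 -3 -1]. Elementwise product with the kernel and sum: 0·1 + 1·-1 + -1·-1 + 0·1 + -3·1 + -1·1.

-4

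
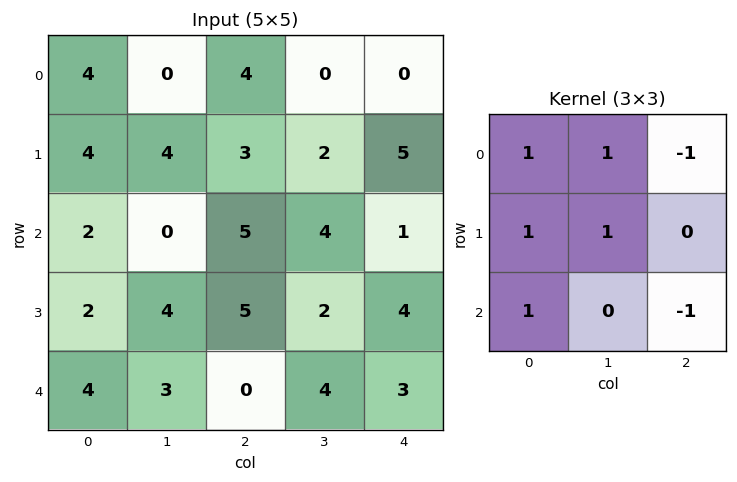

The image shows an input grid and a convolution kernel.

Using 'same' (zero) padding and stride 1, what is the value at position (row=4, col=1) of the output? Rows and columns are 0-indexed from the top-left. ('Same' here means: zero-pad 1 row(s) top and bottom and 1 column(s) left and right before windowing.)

The receptive field on the zero-padded input at this output position is [2 4 5 / 4 3 0 / 0 0 0]. Elementwise product with the kernel and sum: 2·1 + 4·1 + 5·-1 + 4·1 + 3·1 + 0·1 + 0·-1.

8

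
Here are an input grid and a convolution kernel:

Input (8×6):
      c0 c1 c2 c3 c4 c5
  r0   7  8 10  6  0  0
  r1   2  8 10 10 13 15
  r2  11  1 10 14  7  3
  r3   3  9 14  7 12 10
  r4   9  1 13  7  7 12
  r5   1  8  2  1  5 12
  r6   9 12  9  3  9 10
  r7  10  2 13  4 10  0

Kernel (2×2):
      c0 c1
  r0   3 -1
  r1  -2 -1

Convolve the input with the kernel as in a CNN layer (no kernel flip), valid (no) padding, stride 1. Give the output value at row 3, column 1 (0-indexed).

-2

The receptive field on the input at this output position is [9 14 / 1 13]. Elementwise product with the kernel and sum: 9·3 + 14·-1 + 1·-2 + 13·-1.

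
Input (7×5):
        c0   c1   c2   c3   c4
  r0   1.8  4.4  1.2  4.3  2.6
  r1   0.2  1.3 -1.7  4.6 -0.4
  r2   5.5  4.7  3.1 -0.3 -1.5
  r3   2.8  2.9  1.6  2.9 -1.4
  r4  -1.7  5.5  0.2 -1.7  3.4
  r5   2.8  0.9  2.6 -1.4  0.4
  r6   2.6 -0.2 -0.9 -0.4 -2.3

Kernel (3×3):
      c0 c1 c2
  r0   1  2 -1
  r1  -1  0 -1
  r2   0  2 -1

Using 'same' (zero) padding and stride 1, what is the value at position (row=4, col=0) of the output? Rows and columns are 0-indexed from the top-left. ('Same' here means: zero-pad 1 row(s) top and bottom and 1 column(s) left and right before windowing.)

1.9

The receptive field on the zero-padded input at this output position is [0 2.8 2.9 / 0 -1.7 5.5 / 0 2.8 0.9]. Elementwise product with the kernel and sum: 0·1 + 2.8·2 + 2.9·-1 + 0·-1 + 5.5·-1 + 2.8·2 + 0.9·-1.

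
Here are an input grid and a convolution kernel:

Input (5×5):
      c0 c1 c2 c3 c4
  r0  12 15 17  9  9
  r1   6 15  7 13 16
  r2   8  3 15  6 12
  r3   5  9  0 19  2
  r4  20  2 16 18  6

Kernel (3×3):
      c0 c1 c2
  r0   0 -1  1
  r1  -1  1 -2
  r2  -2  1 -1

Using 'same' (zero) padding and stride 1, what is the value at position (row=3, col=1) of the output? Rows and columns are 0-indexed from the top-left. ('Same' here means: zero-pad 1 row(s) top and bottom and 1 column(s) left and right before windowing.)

-38

The receptive field on the zero-padded input at this output position is [8 3 15 / 5 9 0 / 20 2 16]. Elementwise product with the kernel and sum: 3·-1 + 15·1 + 5·-1 + 9·1 + 0·-2 + 20·-2 + 2·1 + 16·-1.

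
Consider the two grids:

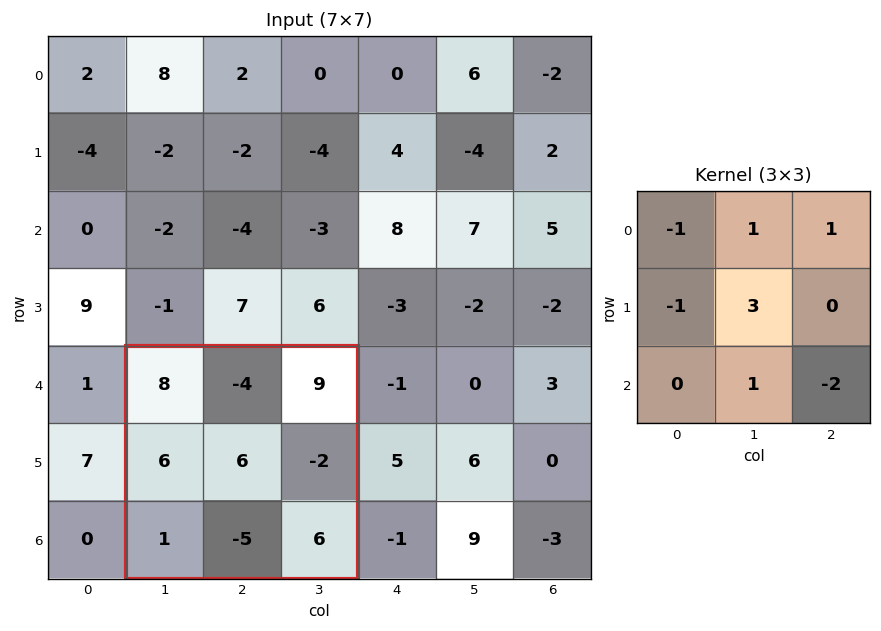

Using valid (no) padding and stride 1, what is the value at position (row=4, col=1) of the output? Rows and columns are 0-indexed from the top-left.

-8

The receptive field on the input at this output position is [8 -4 9 / 6 6 -2 / 1 -5 6]. Elementwise product with the kernel and sum: 8·-1 + -4·1 + 9·1 + 6·-1 + 6·3 + -5·1 + 6·-2.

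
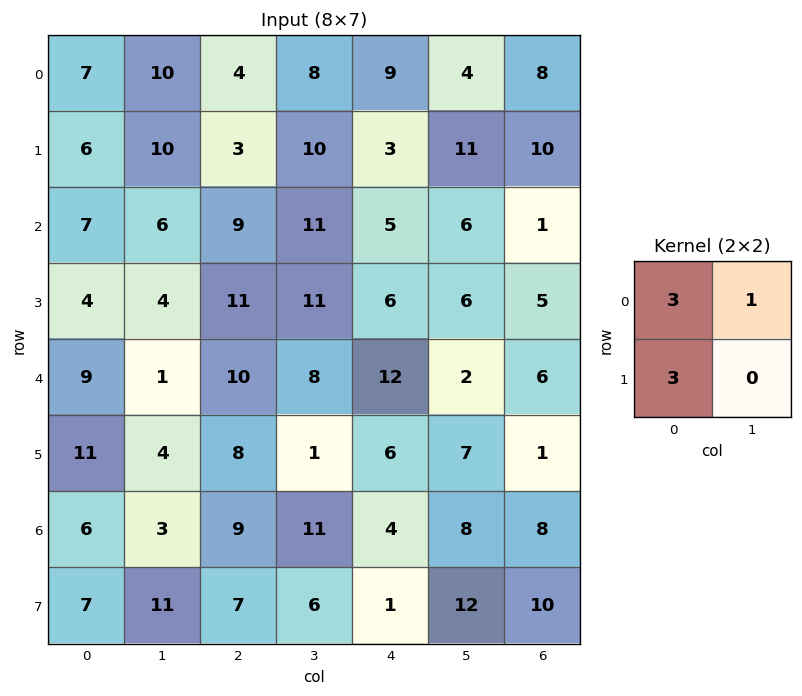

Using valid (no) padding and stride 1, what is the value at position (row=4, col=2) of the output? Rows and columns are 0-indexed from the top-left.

The receptive field on the input at this output position is [10 8 / 8 1]. Elementwise product with the kernel and sum: 10·3 + 8·1 + 8·3.

62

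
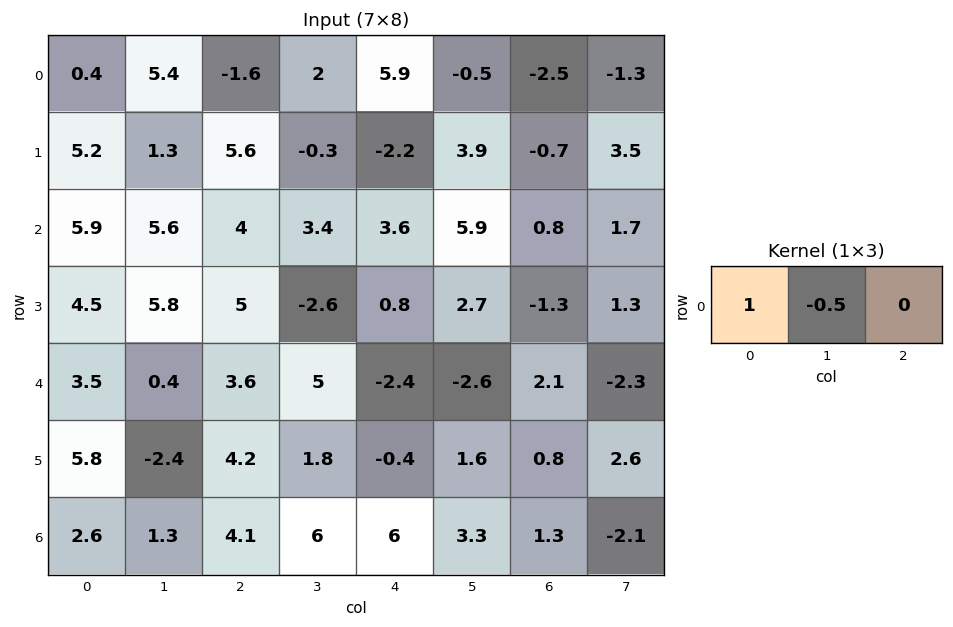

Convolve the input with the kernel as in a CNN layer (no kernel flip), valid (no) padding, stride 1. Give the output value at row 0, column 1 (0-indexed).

6.2

The receptive field on the input at this output position is [5.4 -1.6 2]. Elementwise product with the kernel and sum: 5.4·1 + -1.6·-0.5.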